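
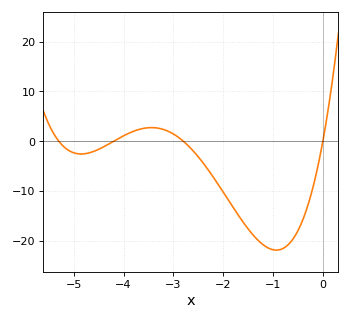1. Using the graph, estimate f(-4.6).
-2.04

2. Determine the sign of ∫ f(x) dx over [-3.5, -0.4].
negative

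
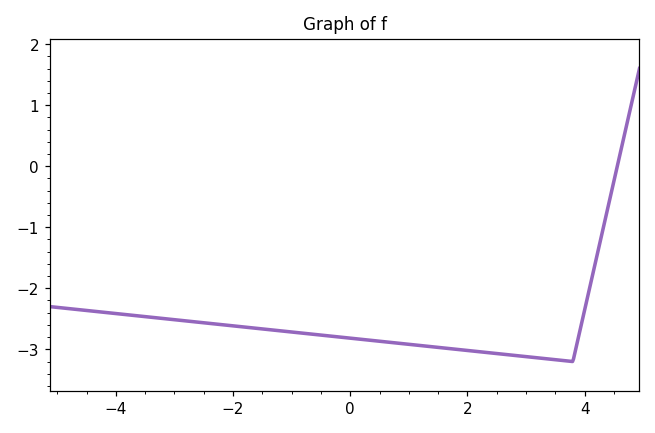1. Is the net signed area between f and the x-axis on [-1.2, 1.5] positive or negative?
negative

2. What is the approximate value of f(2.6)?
-3.1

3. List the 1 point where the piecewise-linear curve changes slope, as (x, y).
(3.8, -3.2)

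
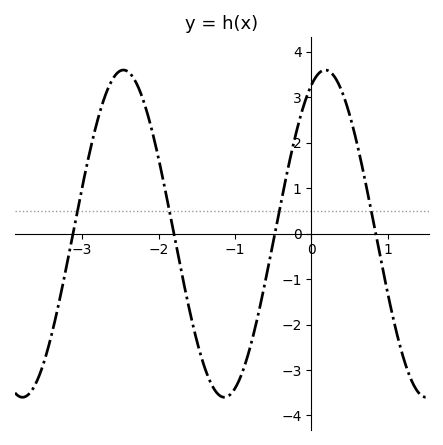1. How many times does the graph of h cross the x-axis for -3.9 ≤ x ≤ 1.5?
4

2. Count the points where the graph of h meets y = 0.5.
4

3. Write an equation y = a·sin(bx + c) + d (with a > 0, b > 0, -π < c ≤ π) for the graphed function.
y = 3.6sin(2.4x + 1.1) + 0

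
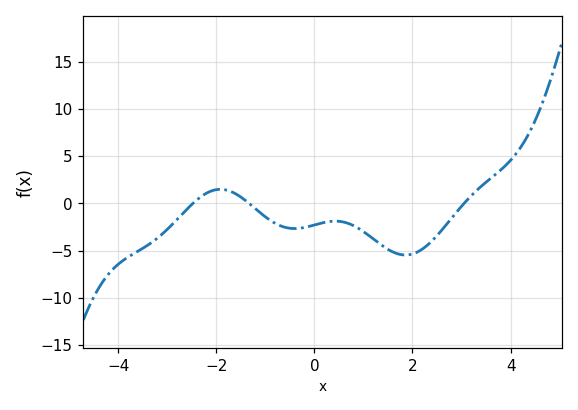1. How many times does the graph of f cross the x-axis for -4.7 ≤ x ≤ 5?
3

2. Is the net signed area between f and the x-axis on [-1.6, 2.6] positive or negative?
negative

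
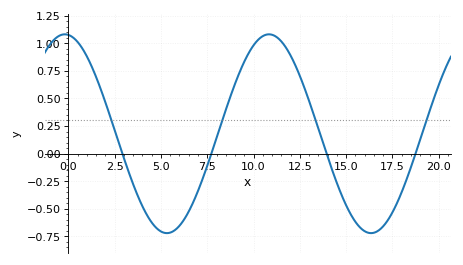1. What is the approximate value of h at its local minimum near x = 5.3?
-0.72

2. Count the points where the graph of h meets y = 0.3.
4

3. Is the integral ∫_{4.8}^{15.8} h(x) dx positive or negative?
positive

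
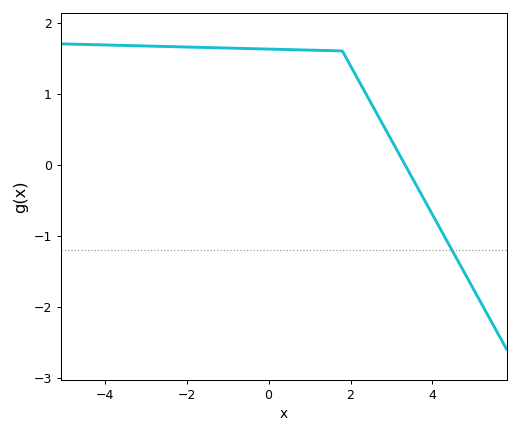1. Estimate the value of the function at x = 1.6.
1.6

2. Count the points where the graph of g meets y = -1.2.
1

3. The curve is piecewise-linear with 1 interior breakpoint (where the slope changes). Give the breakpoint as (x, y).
(1.8, 1.6)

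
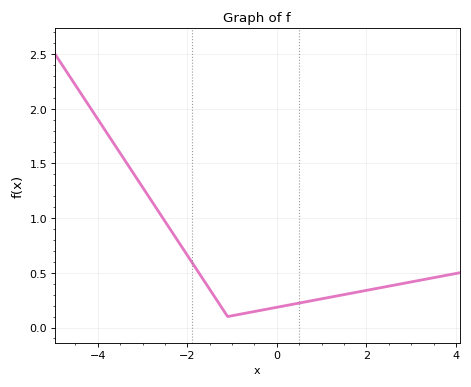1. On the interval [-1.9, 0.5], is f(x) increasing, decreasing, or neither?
neither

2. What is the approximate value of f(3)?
0.417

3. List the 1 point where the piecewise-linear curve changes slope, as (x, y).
(-1.1, 0.1)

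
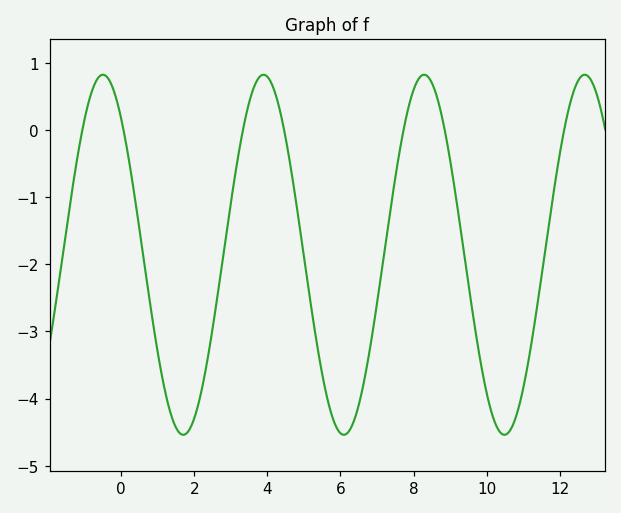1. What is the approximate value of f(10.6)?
-4.51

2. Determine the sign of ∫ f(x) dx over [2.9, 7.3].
negative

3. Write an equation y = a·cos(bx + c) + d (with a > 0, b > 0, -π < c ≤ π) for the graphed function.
y = 2.68cos(1.43x + 0.712) - 1.86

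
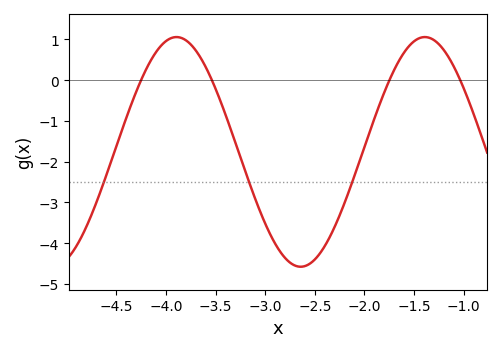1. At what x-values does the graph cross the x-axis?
-4.25, -3.54, -1.75, -1.03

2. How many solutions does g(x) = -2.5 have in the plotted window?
3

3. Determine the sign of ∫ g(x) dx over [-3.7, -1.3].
negative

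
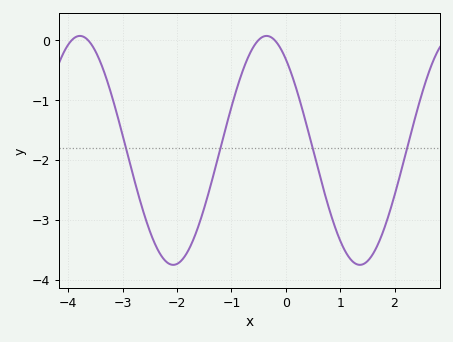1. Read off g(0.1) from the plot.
-0.554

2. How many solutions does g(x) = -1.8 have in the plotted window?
4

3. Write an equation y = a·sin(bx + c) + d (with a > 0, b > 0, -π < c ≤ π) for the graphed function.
y = 1.91sin(1.83x + 2.22) - 1.84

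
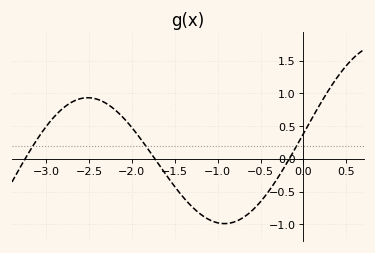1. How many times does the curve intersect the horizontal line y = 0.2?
3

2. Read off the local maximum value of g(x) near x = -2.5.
0.95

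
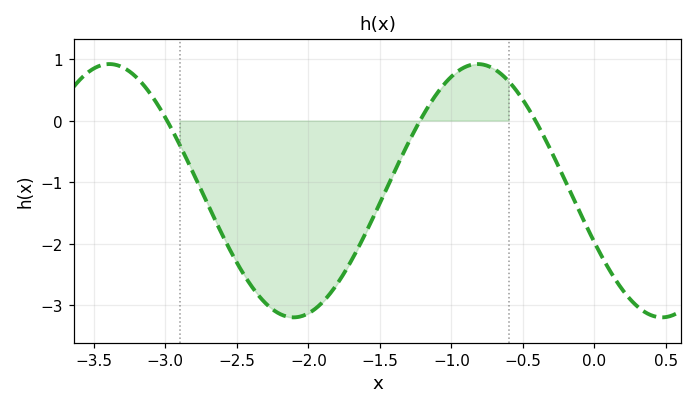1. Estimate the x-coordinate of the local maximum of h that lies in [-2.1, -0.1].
-0.8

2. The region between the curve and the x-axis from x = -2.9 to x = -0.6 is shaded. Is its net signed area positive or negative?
negative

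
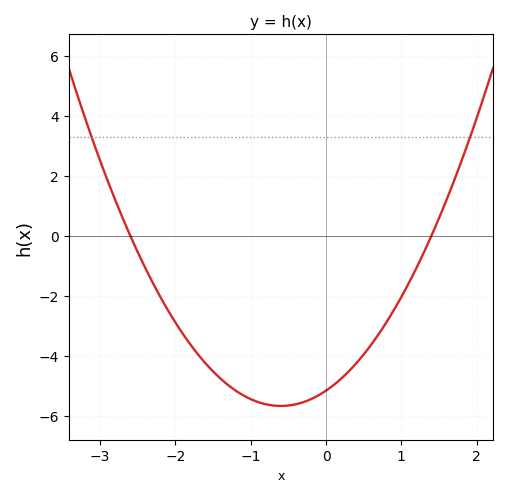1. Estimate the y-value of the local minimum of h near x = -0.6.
-5.68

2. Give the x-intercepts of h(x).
-2.6, 1.4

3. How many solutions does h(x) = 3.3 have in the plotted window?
2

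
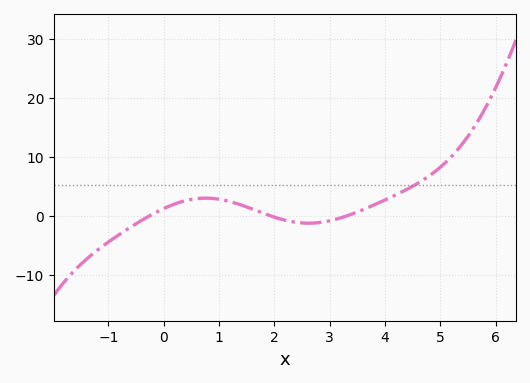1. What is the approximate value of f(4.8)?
7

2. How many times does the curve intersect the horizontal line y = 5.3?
1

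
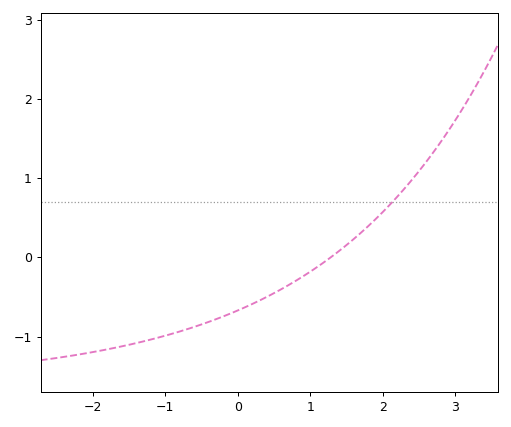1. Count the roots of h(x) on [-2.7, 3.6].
1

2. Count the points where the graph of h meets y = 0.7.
1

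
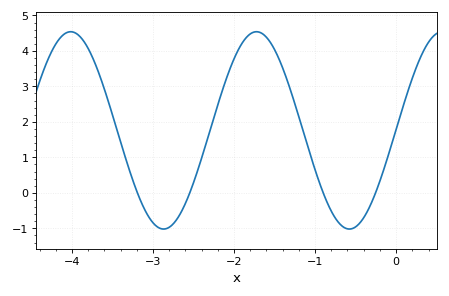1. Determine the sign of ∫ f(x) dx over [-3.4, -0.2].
positive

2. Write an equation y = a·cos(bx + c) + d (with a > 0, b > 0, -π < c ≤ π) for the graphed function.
y = 2.78cos(2.74x - 1.56) + 1.76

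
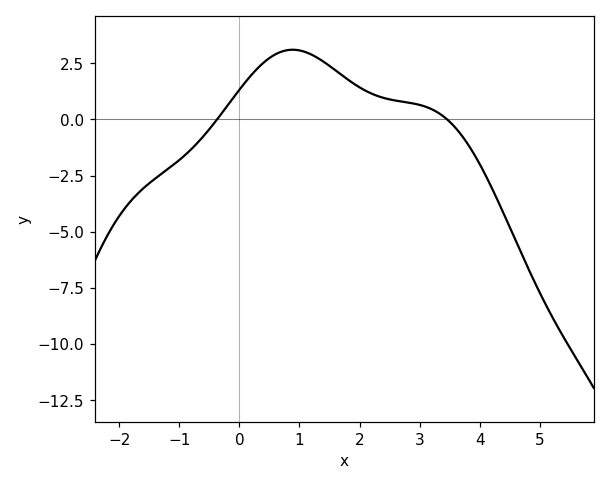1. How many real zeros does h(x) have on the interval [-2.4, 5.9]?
2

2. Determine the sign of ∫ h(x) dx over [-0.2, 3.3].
positive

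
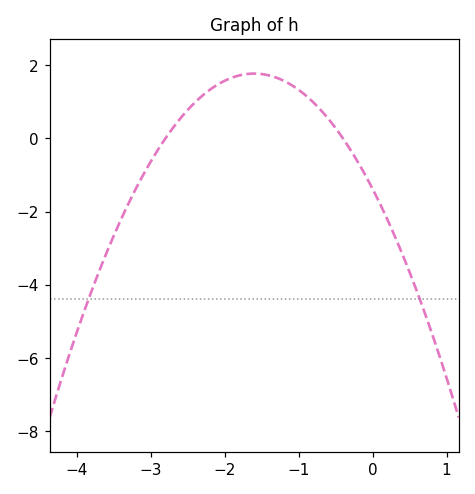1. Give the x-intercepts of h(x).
-2.8, -0.4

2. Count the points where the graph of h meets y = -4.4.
2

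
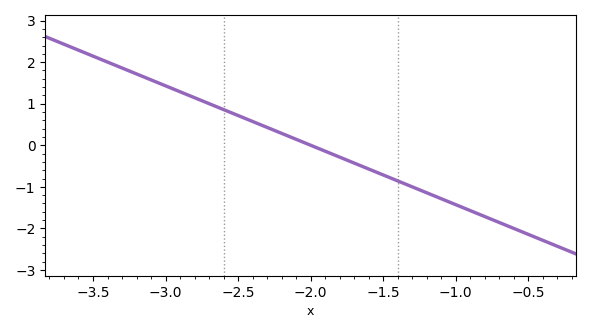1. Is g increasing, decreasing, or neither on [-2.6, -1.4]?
decreasing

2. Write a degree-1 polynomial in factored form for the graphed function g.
y = -1.43(x + 2)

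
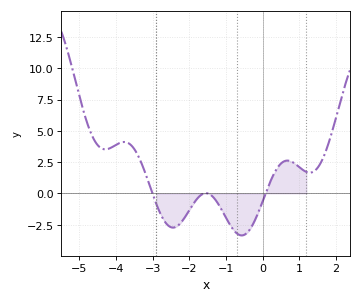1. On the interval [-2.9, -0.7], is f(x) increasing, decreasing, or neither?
neither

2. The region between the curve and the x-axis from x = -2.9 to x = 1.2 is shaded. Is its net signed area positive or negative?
negative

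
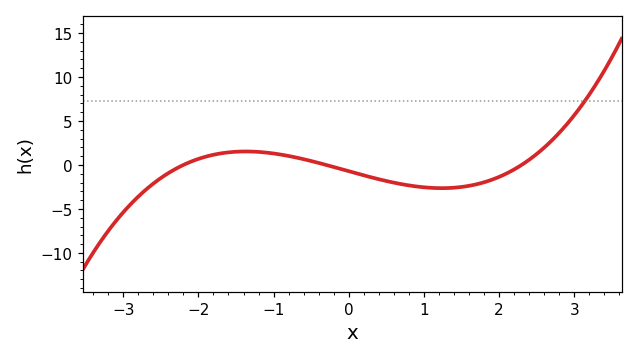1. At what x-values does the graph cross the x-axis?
-2.2, -0.3, 2.3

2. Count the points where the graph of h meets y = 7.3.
1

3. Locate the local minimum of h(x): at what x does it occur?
1.24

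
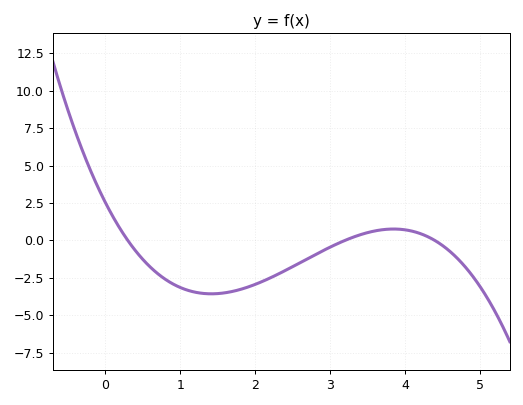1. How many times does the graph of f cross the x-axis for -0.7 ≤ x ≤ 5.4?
3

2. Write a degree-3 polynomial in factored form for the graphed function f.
y = -0.6(x - 0.3)(x - 3.2)(x - 4.4)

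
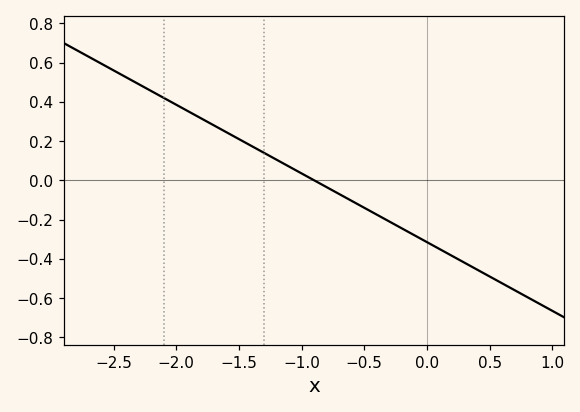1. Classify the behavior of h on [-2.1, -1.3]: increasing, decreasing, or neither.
decreasing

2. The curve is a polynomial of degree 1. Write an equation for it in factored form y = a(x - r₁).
y = -0.35(x + 0.9)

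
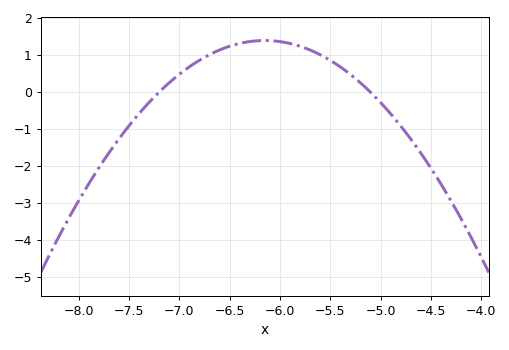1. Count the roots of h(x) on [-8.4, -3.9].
2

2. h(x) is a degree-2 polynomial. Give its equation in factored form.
y = -1.27(x + 7.2)(x + 5.1)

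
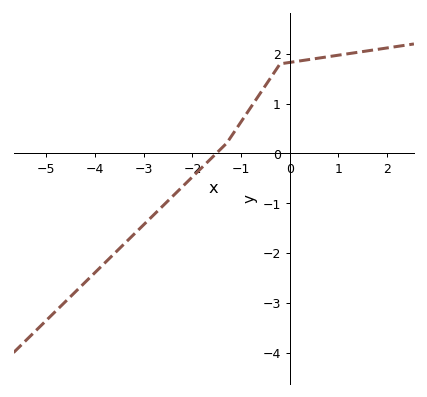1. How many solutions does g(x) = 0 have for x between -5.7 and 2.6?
1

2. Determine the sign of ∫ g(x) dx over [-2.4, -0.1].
positive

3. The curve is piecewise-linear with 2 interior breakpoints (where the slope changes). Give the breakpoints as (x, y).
(-1.3, 0.2); (-0.2, 1.8)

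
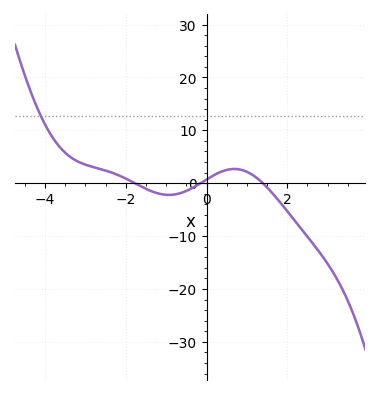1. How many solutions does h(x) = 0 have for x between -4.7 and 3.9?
3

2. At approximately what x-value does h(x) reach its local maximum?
0.686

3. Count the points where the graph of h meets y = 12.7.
1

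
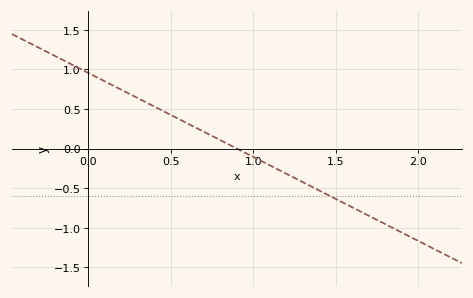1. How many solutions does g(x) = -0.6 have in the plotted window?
1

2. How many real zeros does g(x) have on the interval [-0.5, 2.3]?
1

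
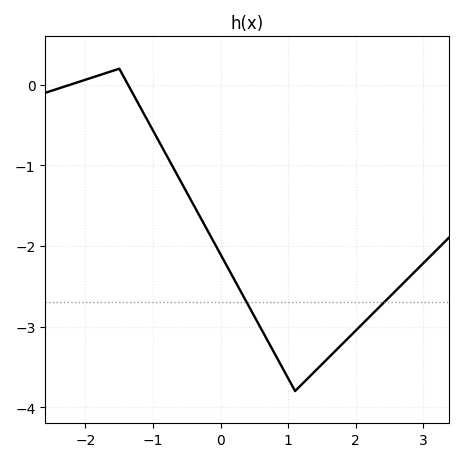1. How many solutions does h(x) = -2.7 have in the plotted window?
2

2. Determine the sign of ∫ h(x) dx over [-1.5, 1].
negative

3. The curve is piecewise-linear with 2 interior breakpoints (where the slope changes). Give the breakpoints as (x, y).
(-1.5, 0.2); (1.1, -3.8)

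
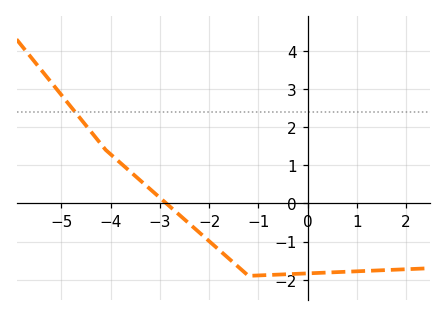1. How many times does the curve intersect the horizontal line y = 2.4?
1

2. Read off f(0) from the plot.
-1.84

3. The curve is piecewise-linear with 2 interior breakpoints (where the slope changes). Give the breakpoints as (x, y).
(-4.1, 1.4); (-1.2, -1.9)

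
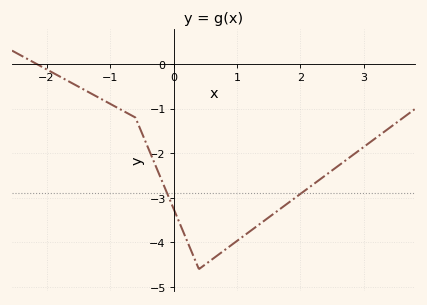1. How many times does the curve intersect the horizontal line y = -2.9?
2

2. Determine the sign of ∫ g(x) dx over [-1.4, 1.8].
negative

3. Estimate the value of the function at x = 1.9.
-3.02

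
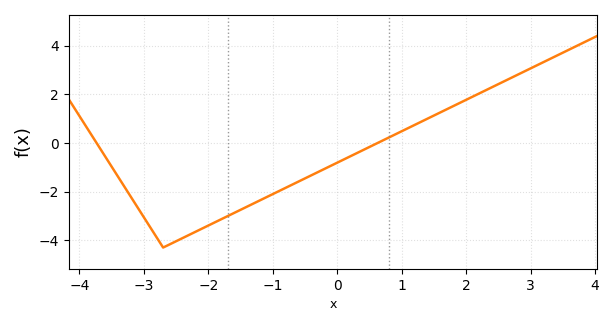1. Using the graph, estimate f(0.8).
0.2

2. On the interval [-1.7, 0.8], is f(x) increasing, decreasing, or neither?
increasing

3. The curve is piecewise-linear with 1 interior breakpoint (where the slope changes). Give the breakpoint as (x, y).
(-2.7, -4.3)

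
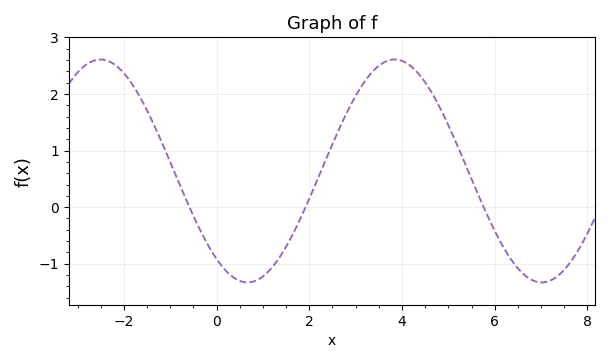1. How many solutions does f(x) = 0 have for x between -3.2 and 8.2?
3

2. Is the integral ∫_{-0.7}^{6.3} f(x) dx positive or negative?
positive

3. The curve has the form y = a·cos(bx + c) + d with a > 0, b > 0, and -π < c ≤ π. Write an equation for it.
y = 1.97cos(0.99x + 2.5) + 0.64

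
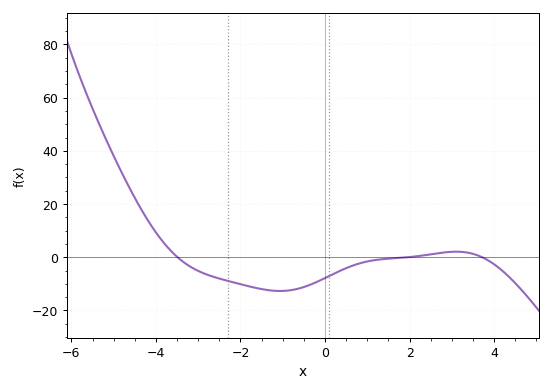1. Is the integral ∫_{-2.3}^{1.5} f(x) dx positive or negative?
negative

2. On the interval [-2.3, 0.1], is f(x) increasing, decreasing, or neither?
neither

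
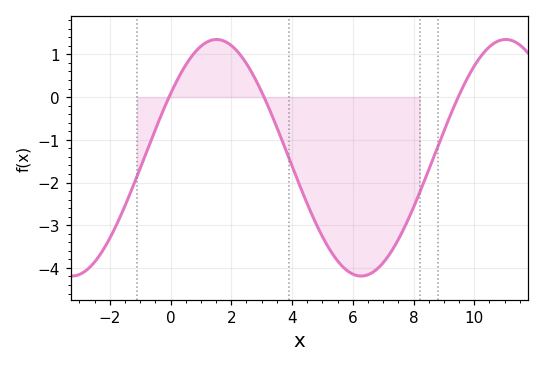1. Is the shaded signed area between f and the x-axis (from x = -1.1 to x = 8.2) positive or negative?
negative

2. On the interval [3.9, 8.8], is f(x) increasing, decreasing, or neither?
neither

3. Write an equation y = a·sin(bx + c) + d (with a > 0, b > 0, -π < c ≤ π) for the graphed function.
y = 2.77sin(0.66x + 0.57) - 1.42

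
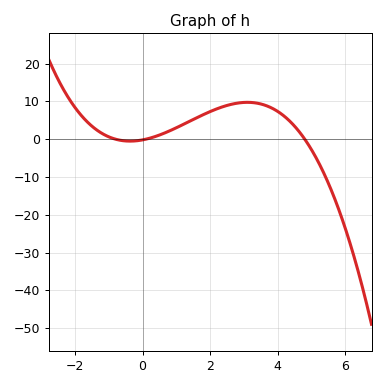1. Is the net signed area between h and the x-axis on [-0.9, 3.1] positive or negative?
positive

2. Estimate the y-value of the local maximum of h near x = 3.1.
10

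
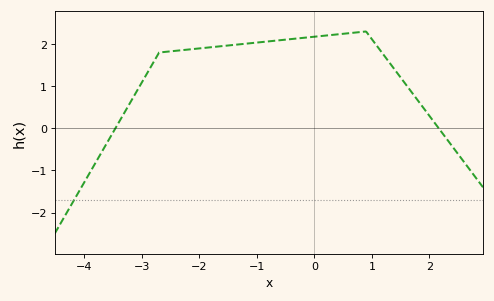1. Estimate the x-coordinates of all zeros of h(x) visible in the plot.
-3.46, 2.16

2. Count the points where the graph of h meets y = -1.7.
1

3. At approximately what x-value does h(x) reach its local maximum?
0.9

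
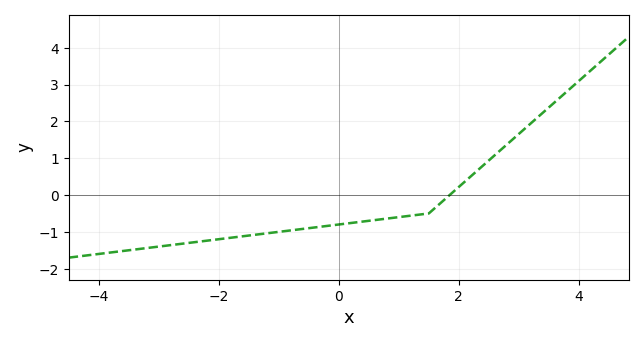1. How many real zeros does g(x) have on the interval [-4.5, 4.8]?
1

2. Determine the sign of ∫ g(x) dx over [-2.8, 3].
negative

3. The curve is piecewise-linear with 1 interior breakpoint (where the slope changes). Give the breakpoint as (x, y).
(1.5, -0.5)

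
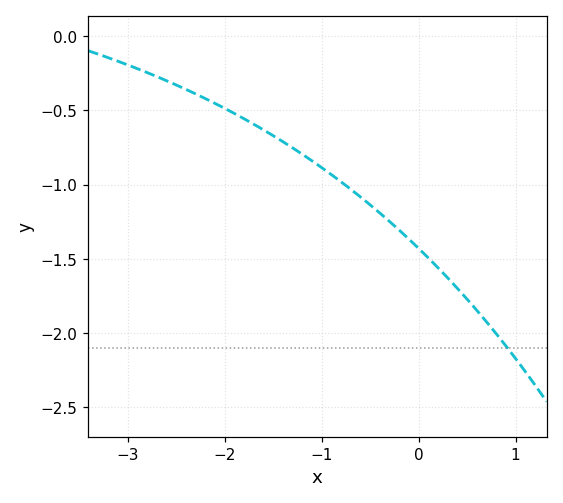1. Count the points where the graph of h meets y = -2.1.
1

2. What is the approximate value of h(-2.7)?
-0.273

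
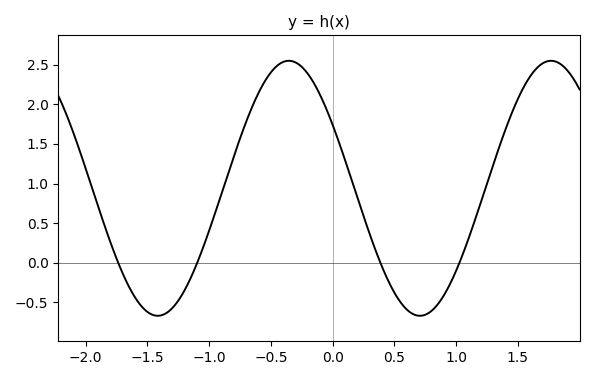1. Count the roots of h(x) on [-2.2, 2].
4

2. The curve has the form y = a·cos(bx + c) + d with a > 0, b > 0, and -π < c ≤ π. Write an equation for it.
y = 1.61cos(2.96x + 1.05) + 0.94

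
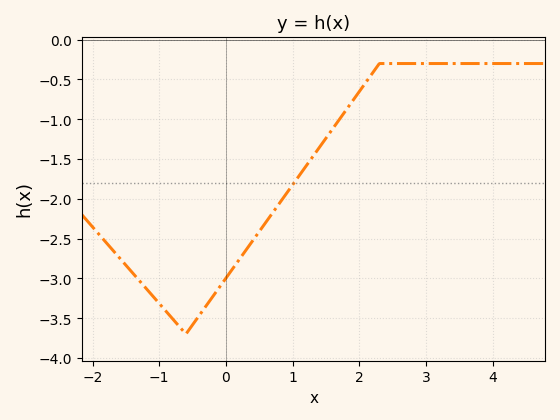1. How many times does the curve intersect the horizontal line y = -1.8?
1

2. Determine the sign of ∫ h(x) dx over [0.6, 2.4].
negative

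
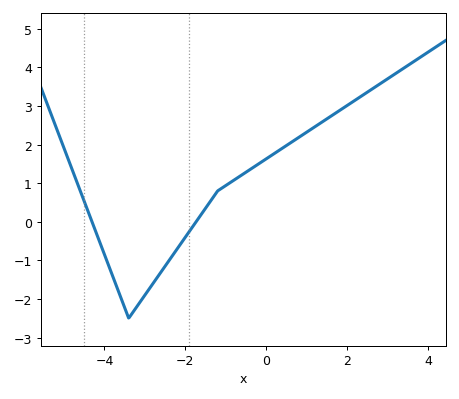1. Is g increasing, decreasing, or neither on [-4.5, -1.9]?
neither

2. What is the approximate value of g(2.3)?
3.2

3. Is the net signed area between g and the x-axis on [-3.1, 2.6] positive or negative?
positive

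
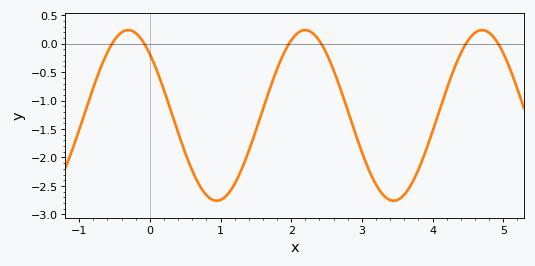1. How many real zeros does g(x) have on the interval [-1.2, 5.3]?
6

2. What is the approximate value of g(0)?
-0.182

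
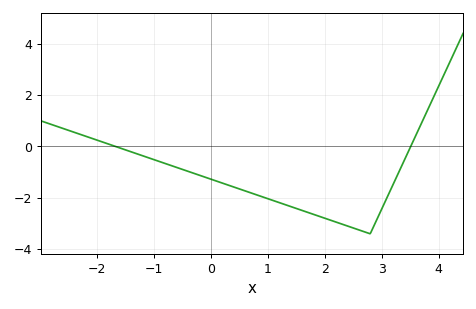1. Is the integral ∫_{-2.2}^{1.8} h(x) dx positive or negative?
negative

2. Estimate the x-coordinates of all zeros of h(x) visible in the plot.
-1.67, 3.51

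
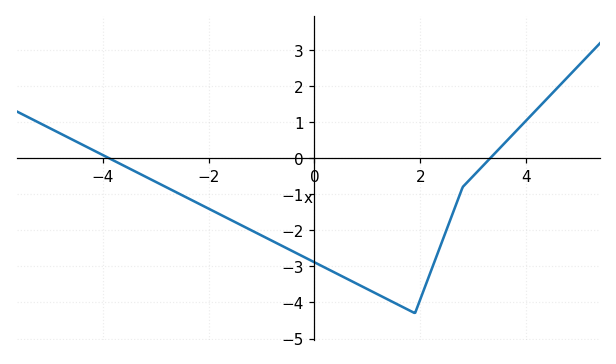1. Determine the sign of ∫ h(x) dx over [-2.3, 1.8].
negative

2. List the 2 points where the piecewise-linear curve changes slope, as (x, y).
(1.9, -4.3); (2.8, -0.8)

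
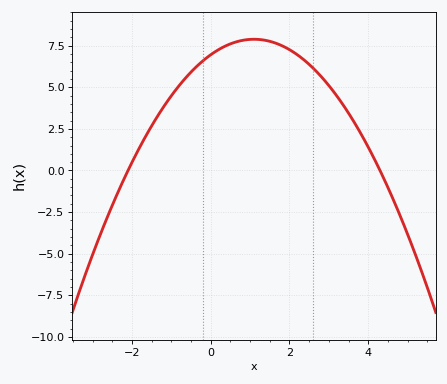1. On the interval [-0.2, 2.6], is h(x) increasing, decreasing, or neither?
neither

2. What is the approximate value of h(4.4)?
-0.501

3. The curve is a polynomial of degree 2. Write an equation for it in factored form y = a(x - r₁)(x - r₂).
y = -0.77(x + 2.1)(x - 4.3)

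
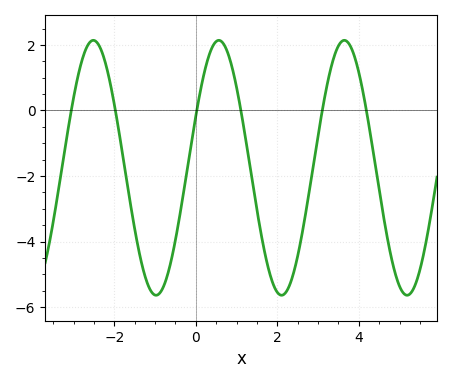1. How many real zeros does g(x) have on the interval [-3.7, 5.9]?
6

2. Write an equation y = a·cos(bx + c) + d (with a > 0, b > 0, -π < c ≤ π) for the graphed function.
y = 3.89cos(2x - 1.1) - 1.75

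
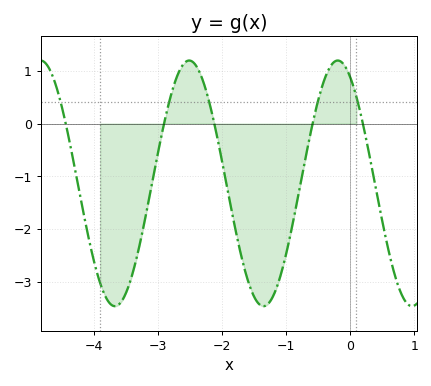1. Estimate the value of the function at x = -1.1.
-2.9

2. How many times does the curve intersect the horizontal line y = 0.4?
5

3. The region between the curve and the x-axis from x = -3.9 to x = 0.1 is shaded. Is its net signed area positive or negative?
negative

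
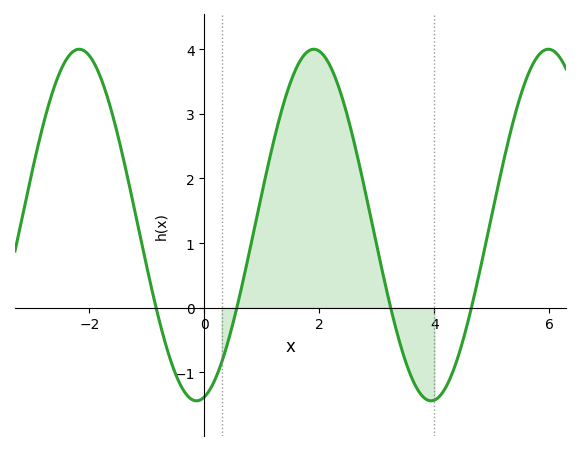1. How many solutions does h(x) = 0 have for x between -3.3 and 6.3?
4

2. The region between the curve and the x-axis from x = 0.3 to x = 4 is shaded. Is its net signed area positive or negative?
positive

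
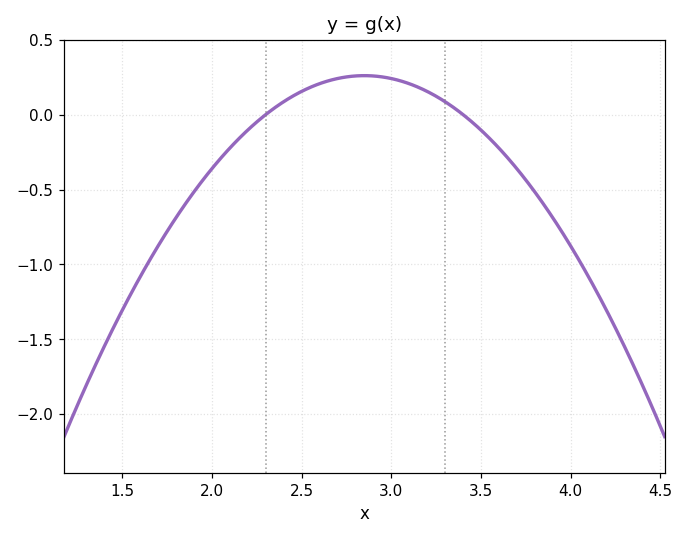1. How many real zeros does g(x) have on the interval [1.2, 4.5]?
2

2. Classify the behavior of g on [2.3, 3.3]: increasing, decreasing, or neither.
neither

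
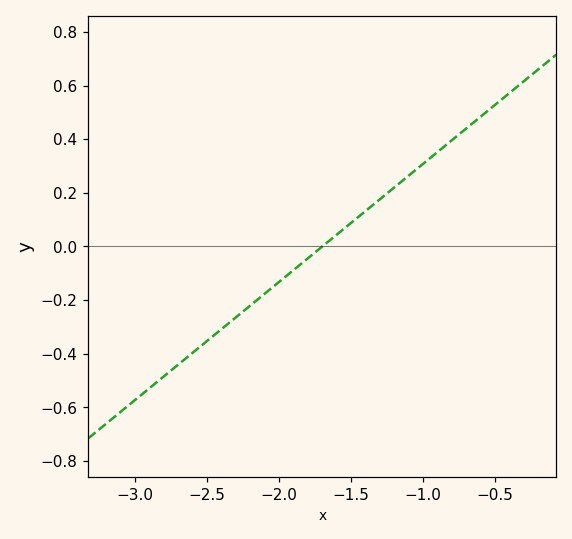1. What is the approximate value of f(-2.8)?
-0.484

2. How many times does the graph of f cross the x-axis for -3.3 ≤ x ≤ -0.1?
1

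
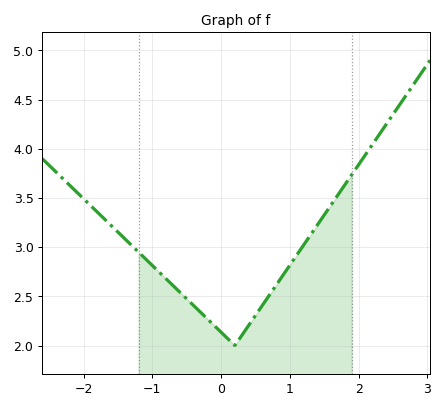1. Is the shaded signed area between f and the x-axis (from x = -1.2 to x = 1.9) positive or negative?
positive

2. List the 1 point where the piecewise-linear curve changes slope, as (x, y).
(0.2, 2)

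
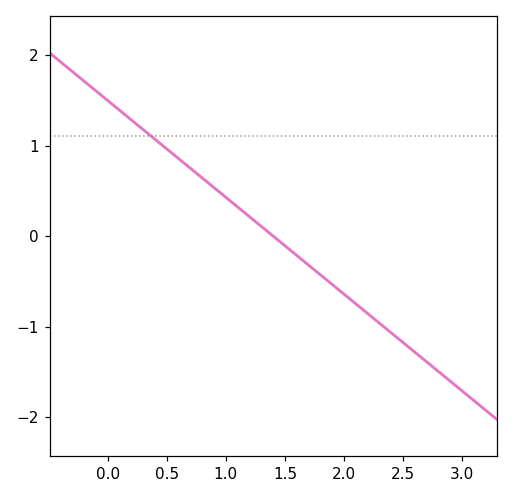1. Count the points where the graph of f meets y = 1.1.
1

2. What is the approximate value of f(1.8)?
-0.4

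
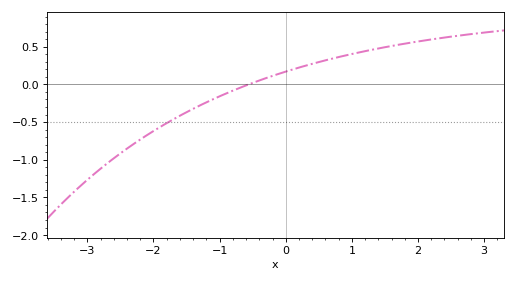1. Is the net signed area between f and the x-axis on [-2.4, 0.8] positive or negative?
negative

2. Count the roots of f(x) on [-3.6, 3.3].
1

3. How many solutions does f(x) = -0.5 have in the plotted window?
1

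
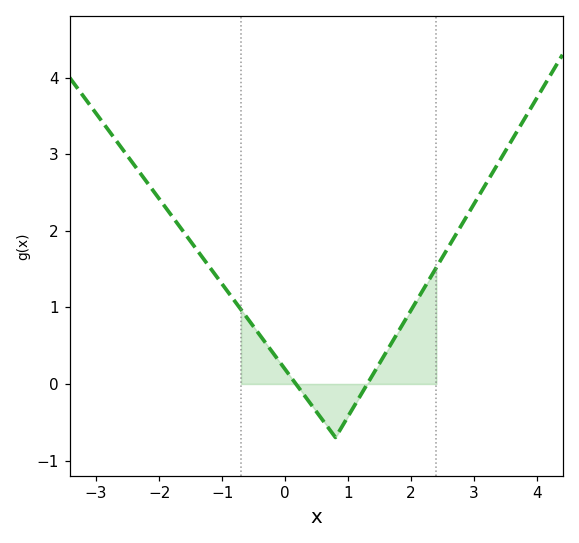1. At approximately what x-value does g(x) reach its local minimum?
0.801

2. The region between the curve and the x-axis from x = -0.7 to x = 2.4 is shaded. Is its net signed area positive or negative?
positive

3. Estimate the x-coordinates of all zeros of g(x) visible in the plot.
0.172, 1.3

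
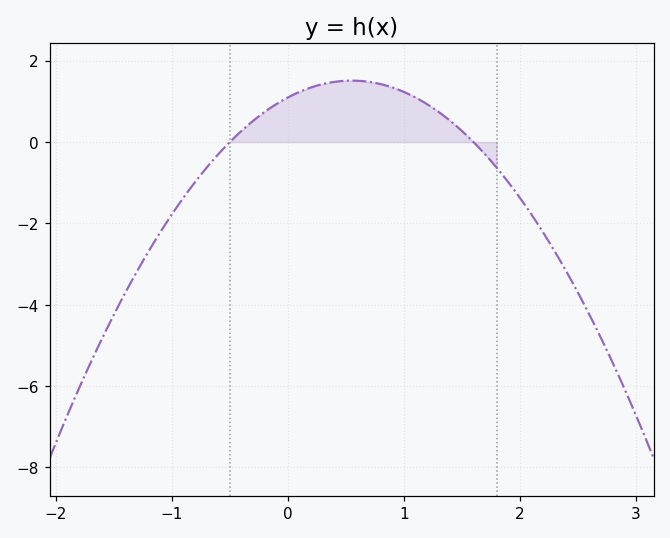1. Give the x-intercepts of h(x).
-0.5, 1.6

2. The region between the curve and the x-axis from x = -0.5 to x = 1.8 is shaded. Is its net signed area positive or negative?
positive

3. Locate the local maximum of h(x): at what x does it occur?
0.6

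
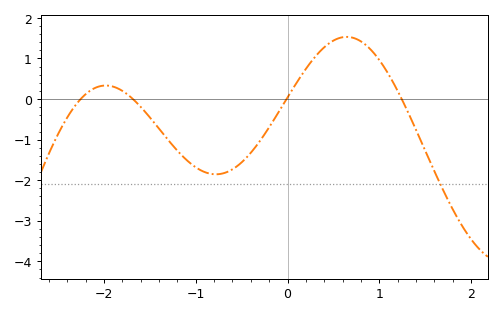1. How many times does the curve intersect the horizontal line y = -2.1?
1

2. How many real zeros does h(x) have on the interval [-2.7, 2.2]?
4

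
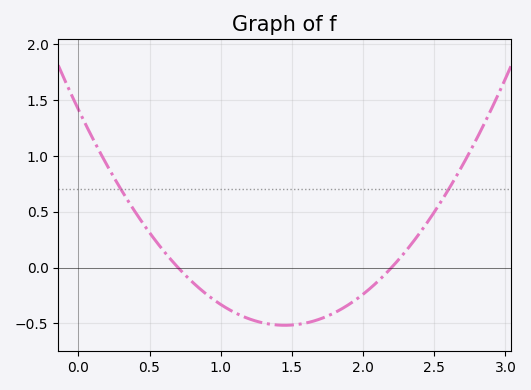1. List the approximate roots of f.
0.7, 2.2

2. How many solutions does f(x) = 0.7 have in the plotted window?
2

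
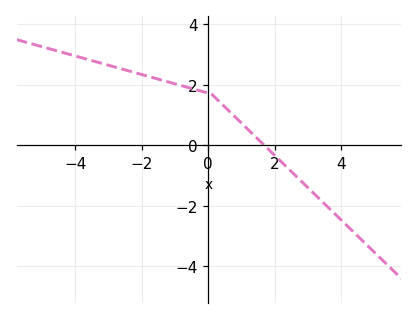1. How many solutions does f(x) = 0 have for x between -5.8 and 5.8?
1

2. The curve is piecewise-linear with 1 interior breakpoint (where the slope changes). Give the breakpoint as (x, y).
(0.1, 1.7)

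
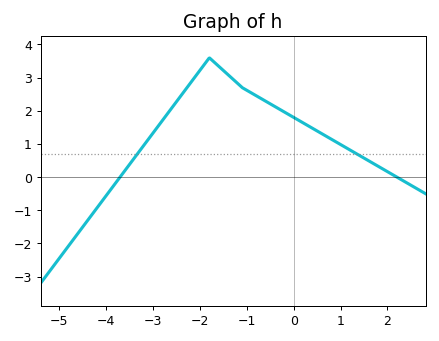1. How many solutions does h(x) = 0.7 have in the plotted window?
2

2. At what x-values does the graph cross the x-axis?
-3.71, 2.2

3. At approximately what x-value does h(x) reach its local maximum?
-1.8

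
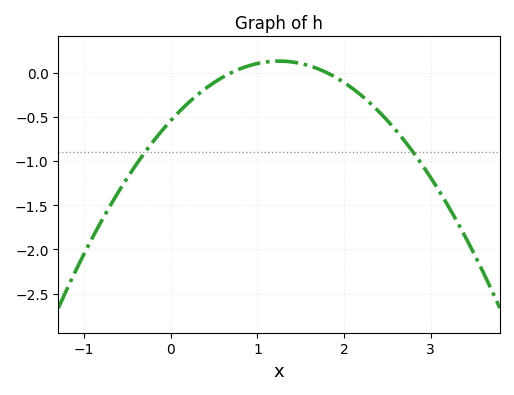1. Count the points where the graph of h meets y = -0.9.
2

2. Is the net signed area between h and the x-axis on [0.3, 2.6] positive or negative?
negative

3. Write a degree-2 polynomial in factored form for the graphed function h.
y = -0.43(x - 0.7)(x - 1.8)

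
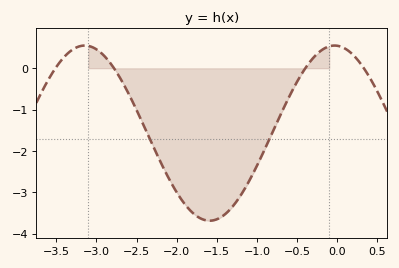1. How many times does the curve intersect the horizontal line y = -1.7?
2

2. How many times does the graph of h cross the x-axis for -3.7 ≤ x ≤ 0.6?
4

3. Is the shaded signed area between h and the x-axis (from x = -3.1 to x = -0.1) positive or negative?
negative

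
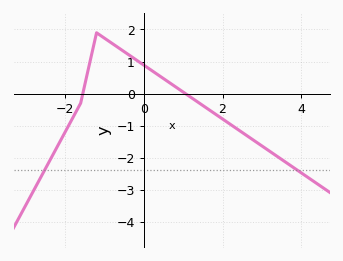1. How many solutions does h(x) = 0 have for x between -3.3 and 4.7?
2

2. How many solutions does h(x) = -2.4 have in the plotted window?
2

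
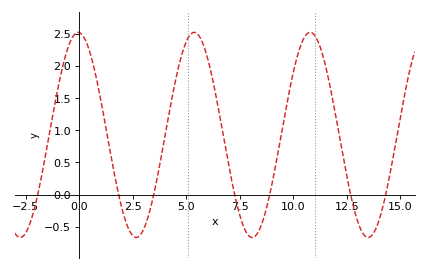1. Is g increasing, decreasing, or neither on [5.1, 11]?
neither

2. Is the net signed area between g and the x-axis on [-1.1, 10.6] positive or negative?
positive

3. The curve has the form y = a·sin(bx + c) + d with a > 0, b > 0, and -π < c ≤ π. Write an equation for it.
y = 1.6sin(1.16x + 1.62) + 0.93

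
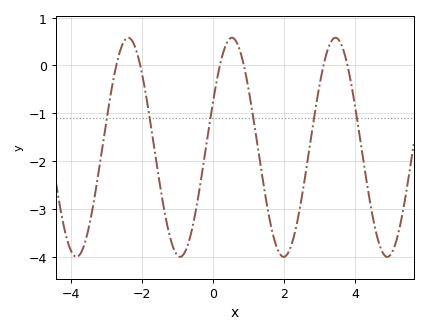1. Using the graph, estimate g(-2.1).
0.145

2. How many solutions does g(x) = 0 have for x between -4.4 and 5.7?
6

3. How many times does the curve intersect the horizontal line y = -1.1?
6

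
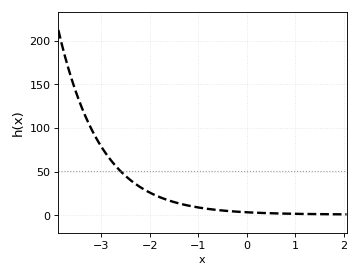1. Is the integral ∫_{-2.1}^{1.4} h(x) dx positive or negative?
positive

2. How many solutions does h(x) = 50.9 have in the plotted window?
1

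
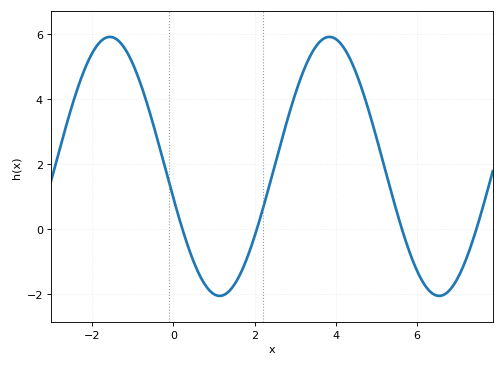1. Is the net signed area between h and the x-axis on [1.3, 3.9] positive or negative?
positive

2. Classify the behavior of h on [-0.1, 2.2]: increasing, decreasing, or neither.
neither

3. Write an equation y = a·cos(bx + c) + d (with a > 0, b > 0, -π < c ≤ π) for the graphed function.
y = 3.98cos(1.2x + 1.8) + 1.92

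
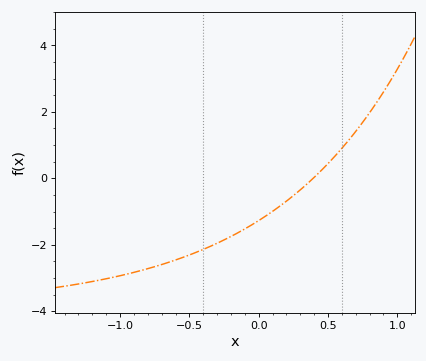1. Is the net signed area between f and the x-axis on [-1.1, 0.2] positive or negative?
negative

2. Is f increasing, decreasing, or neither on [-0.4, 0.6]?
increasing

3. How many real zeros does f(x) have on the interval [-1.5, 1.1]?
1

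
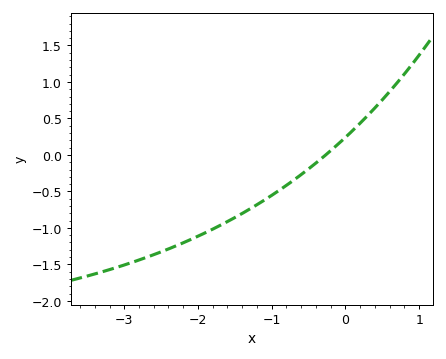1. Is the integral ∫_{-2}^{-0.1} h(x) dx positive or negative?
negative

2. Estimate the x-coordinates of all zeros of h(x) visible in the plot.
-0.3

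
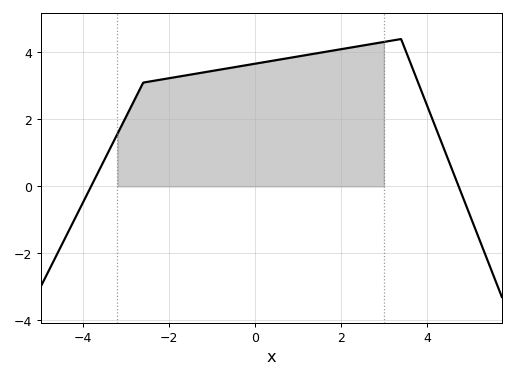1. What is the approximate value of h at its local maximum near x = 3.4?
4.4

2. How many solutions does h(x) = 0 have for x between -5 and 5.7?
2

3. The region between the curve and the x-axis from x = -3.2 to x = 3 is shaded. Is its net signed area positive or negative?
positive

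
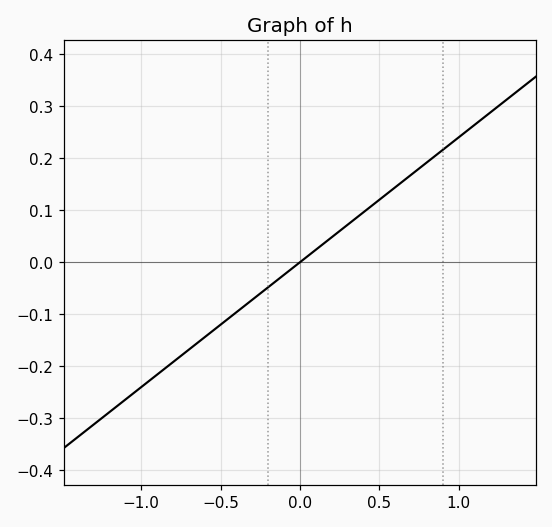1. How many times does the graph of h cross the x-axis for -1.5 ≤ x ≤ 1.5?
1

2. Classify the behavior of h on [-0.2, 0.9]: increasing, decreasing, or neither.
increasing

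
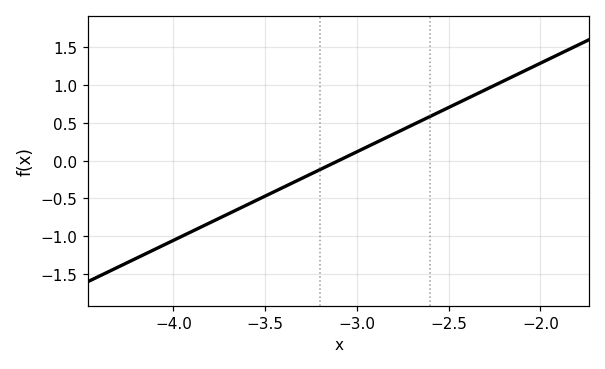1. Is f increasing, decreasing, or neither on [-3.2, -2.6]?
increasing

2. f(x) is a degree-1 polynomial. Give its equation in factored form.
y = 1.17(x + 3.1)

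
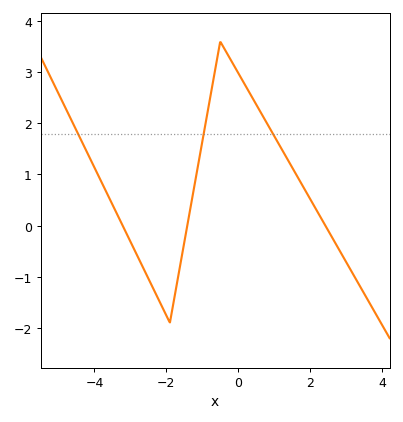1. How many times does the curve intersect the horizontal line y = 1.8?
3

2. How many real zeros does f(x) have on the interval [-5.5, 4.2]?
3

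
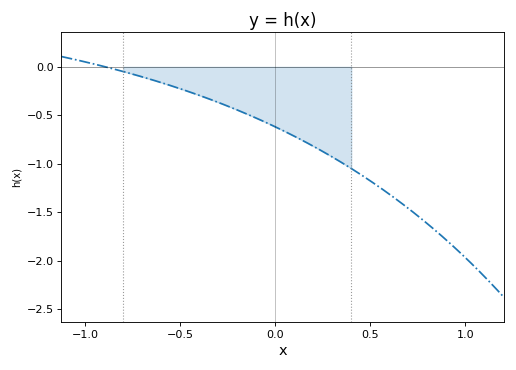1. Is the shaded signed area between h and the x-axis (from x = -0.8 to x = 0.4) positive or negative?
negative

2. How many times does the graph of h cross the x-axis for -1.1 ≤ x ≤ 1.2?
1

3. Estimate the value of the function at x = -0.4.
-0.3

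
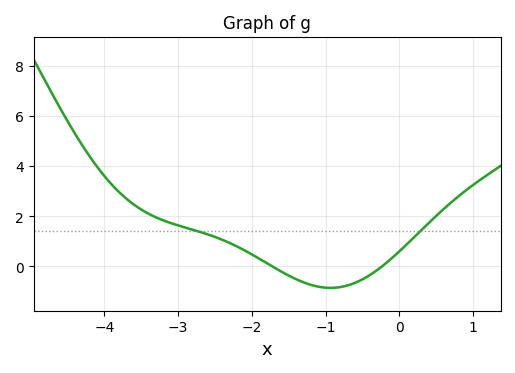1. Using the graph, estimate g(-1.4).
-0.512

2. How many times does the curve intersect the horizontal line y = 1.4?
2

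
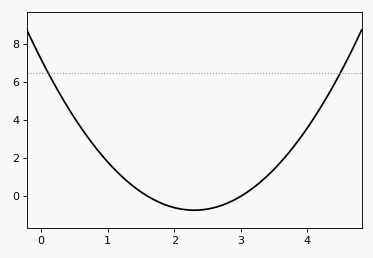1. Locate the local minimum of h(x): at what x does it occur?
2.3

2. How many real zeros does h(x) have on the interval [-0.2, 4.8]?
2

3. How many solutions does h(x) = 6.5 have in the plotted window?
2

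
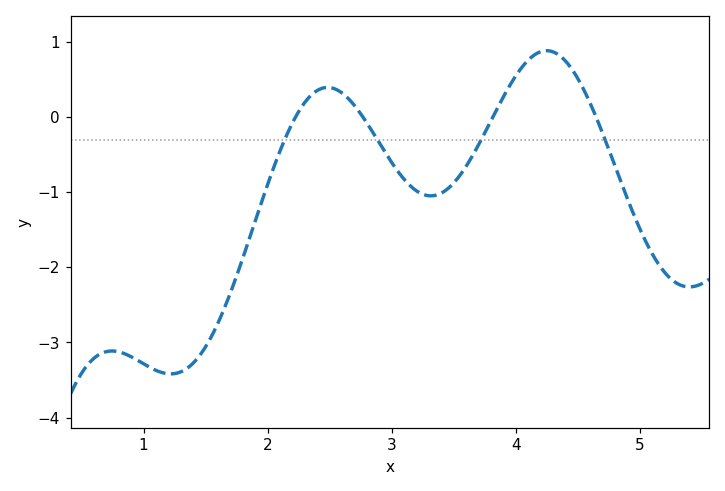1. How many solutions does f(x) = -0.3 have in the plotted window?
4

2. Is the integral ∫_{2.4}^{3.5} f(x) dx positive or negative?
negative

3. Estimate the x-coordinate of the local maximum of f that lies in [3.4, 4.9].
4.2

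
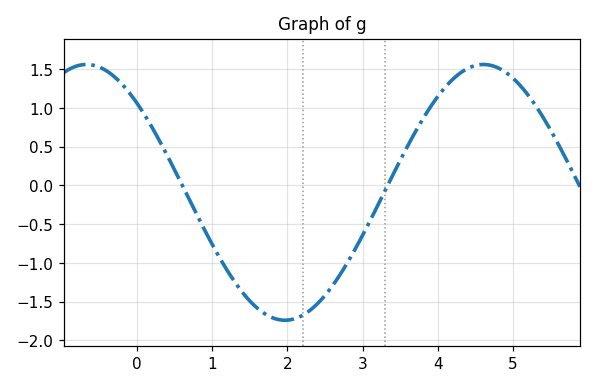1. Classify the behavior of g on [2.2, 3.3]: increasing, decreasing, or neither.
increasing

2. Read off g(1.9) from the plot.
-1.75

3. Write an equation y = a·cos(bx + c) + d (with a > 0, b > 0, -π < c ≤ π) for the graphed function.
y = 1.65cos(1.2x + 0.8) - 0.09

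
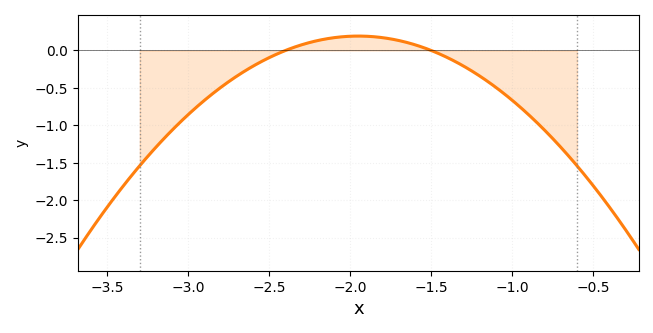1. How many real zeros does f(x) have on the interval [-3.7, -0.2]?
2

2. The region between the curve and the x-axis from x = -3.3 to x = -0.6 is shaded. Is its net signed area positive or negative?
negative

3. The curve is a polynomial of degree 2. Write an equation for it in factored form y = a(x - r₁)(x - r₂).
y = -0.95(x + 2.4)(x + 1.5)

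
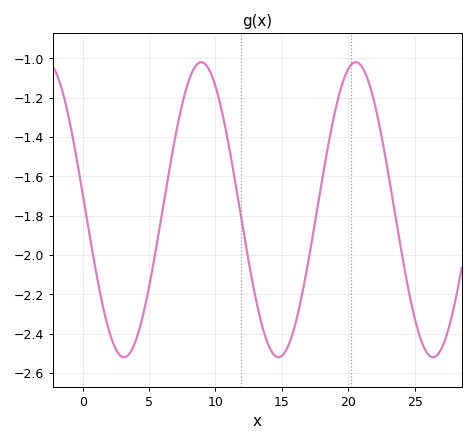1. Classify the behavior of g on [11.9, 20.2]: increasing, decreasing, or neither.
neither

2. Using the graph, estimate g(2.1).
-2.41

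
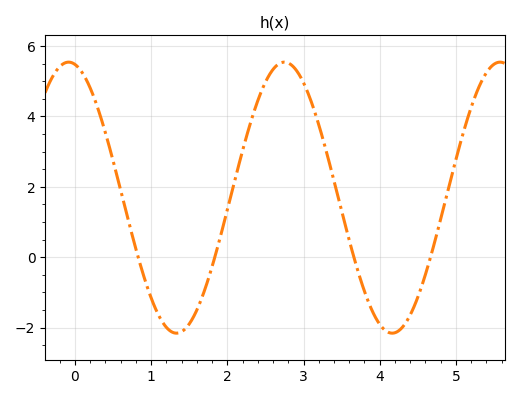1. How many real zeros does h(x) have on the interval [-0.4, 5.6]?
4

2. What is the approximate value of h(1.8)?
-0.2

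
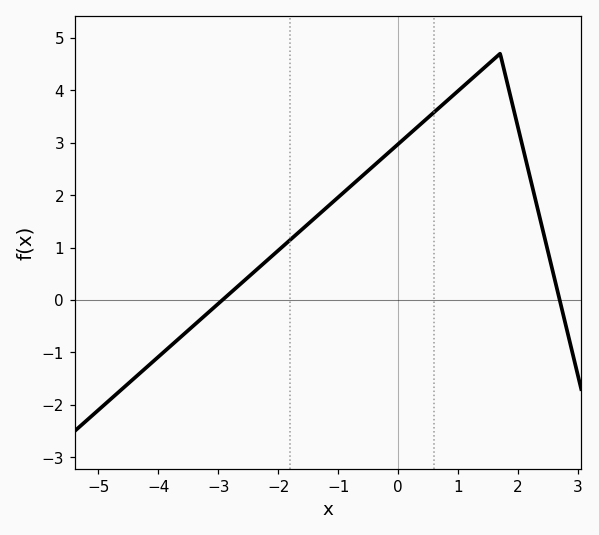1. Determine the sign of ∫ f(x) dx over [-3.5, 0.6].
positive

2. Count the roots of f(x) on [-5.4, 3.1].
2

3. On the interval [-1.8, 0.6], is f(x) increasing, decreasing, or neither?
increasing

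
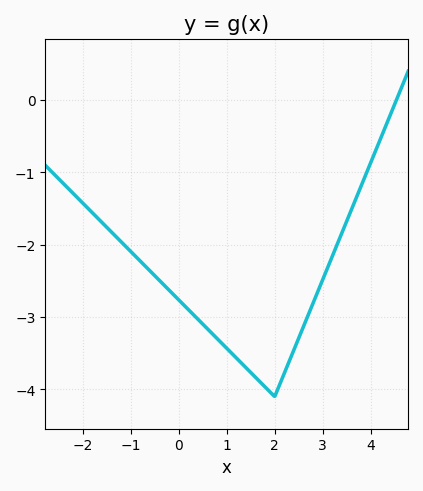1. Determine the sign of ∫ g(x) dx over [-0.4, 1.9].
negative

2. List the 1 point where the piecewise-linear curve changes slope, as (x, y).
(2, -4.1)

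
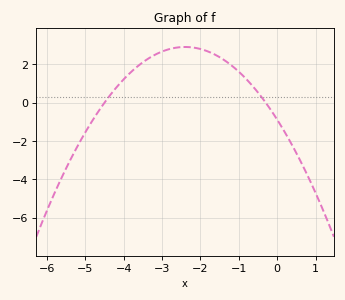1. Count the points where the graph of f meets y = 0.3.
2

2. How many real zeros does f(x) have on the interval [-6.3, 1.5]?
2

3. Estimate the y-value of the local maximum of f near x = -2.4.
3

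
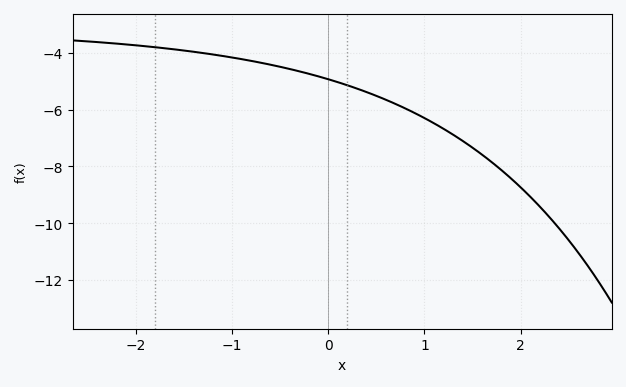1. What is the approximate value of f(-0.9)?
-4.2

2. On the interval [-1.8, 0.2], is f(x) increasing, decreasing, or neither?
decreasing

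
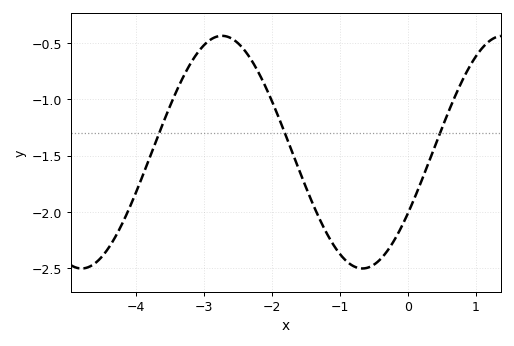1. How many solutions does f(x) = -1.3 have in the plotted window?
3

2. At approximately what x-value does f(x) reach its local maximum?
-2.73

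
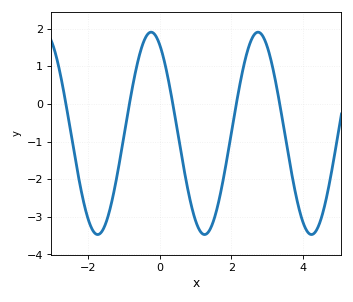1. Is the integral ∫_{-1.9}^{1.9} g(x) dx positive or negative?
negative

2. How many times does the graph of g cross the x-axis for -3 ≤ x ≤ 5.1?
5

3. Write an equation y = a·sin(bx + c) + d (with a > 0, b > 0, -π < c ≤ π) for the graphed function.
y = 2.69sin(2.11x + 2.07) - 0.78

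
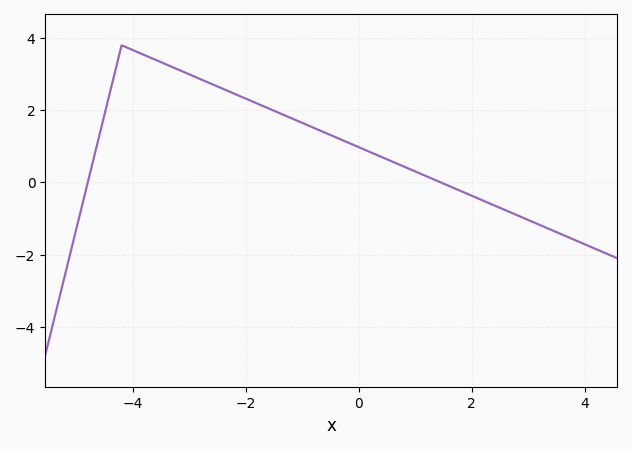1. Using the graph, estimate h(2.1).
-0.4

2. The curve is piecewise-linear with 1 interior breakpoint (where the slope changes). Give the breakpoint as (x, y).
(-4.2, 3.8)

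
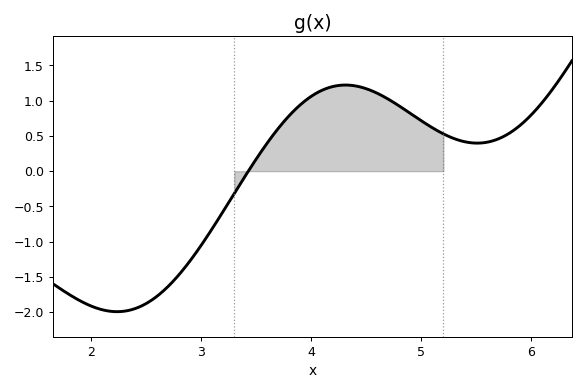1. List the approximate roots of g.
3.43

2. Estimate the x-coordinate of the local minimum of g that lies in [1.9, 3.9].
2.24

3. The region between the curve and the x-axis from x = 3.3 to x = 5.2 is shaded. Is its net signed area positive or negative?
positive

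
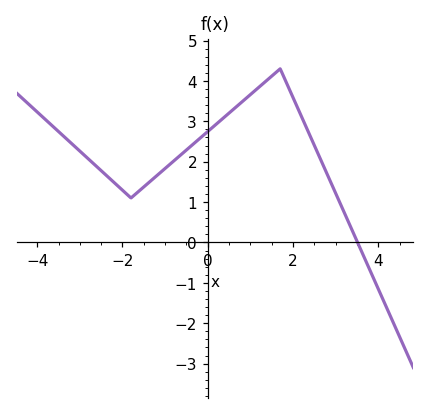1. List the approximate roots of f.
3.51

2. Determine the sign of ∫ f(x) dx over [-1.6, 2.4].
positive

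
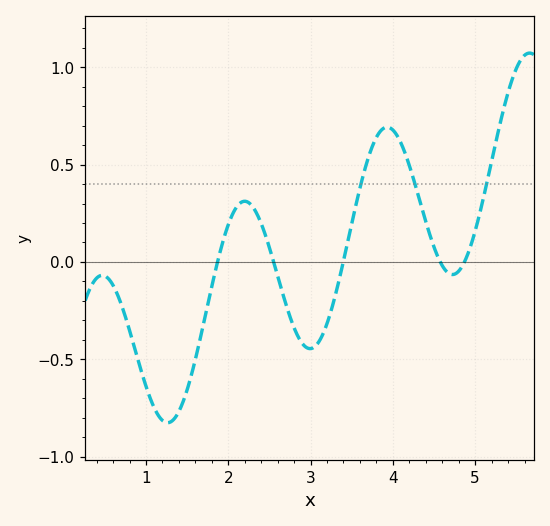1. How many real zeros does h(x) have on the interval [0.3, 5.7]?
5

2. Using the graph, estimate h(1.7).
-0.317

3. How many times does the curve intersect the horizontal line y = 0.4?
3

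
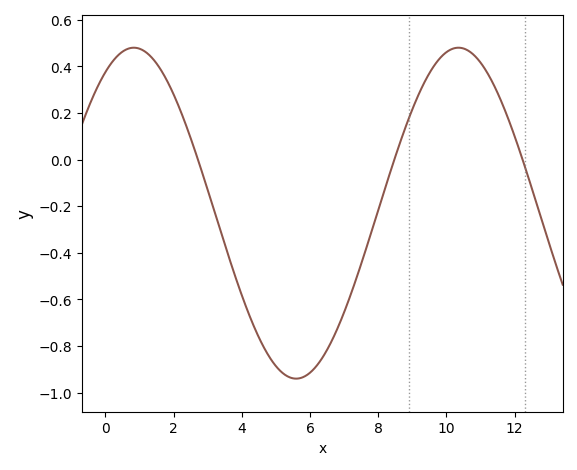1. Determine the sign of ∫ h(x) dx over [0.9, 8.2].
negative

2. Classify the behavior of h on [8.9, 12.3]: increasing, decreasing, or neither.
neither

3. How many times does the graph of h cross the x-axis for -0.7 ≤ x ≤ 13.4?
3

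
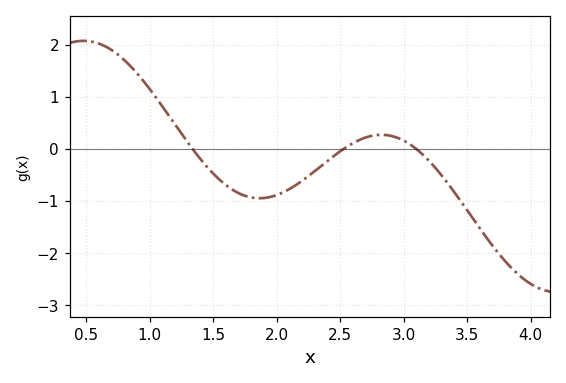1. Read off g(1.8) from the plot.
-0.9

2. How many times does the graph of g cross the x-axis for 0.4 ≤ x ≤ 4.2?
3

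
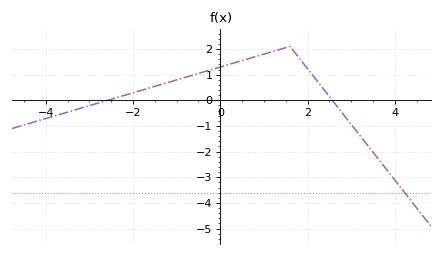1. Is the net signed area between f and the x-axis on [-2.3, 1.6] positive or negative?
positive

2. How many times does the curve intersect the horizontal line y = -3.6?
1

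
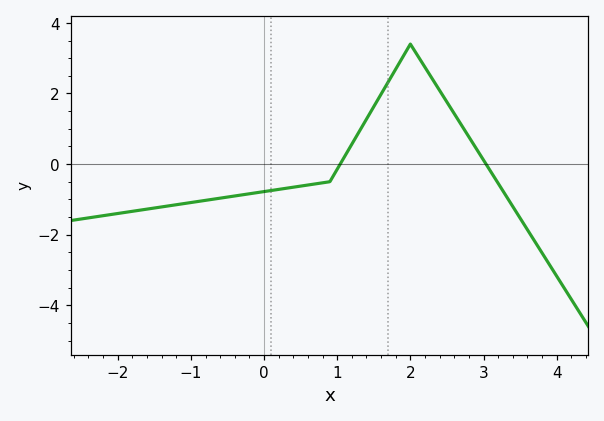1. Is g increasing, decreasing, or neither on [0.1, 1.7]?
increasing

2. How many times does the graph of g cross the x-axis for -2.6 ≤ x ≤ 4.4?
2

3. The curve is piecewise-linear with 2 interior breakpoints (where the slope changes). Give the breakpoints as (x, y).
(0.9, -0.5); (2, 3.4)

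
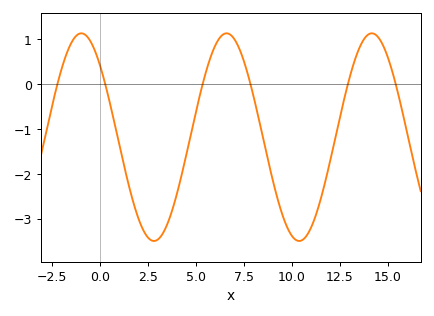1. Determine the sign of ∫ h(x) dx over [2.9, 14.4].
negative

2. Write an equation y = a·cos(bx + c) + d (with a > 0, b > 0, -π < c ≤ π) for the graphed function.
y = 2.31cos(0.83x + 0.8) - 1.19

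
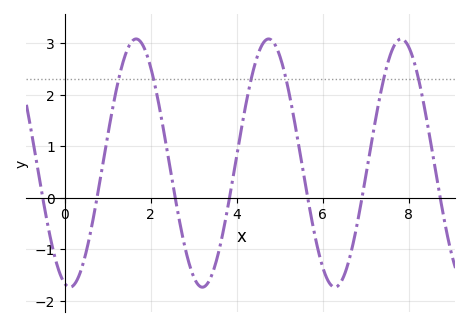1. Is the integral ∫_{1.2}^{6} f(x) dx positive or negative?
positive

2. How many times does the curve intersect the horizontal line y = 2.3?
6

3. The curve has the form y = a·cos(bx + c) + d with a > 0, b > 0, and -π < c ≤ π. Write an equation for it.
y = 2.41cos(2.04x + 2.9) + 0.67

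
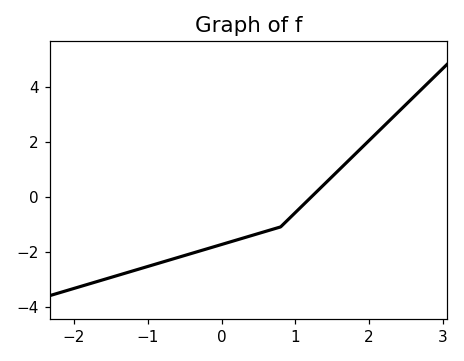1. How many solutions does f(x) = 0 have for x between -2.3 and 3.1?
1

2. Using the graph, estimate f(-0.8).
-2.4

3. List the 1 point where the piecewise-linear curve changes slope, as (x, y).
(0.8, -1.1)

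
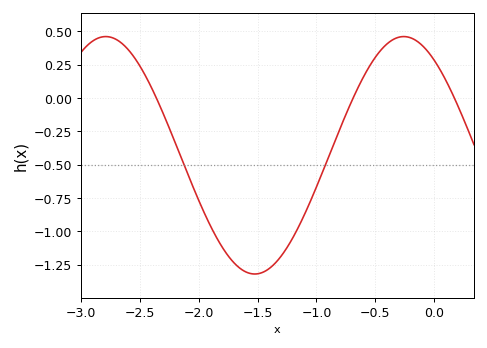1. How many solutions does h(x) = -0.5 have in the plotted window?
2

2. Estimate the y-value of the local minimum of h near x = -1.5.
-1.32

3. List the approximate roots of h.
-2.36, -0.688, 0.172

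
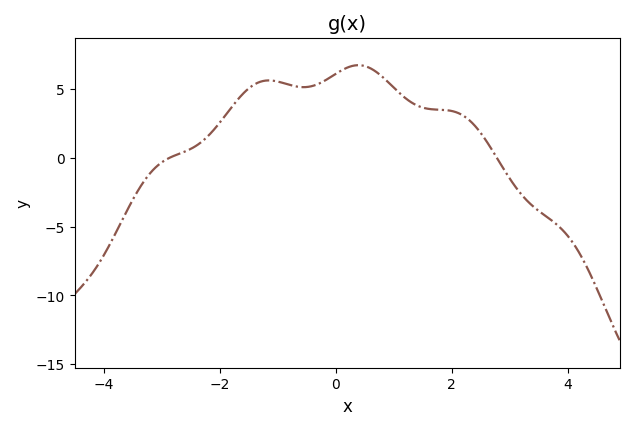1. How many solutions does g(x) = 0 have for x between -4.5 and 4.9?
2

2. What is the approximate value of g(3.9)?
-5.19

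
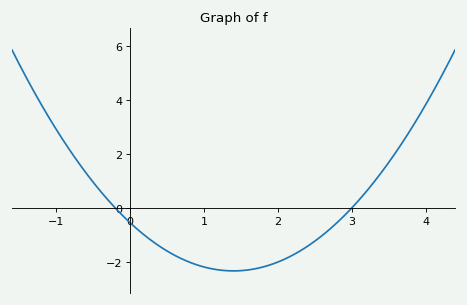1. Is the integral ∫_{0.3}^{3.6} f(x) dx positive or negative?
negative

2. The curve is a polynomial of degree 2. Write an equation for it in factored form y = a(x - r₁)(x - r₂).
y = 0.91(x + 0.2)(x - 3)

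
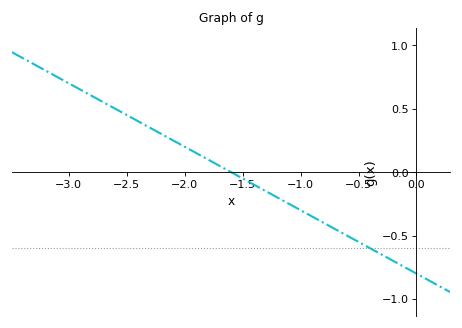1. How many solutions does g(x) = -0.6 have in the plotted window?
1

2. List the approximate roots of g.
-1.6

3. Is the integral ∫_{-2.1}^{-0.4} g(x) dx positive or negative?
negative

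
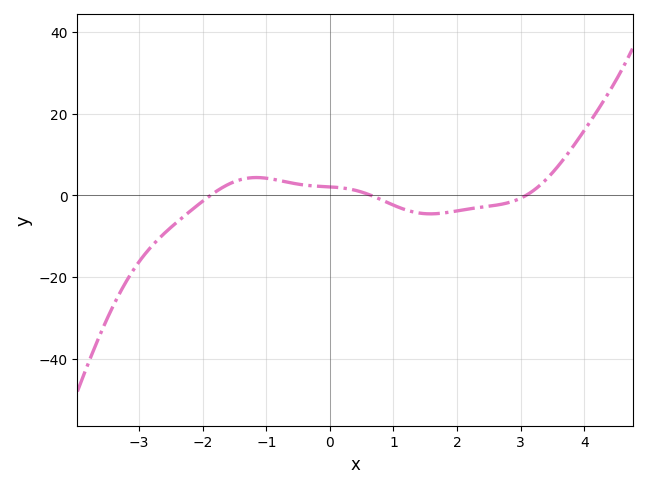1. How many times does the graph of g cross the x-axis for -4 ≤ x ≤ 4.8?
3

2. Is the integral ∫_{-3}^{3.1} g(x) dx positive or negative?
negative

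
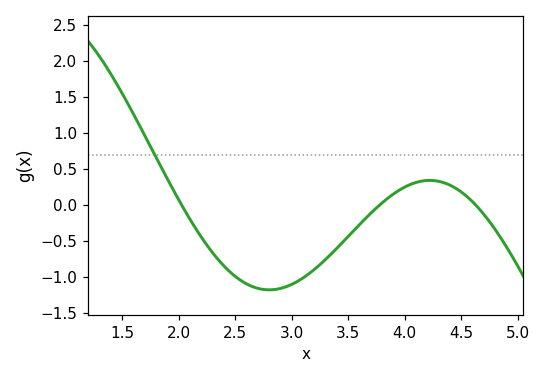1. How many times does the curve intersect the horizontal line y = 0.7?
1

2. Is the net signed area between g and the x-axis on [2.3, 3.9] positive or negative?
negative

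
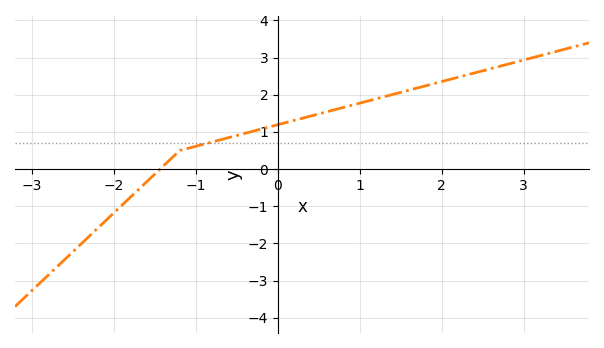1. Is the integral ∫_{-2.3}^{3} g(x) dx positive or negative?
positive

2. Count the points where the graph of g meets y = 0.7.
1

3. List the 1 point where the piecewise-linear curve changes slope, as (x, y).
(-1.2, 0.5)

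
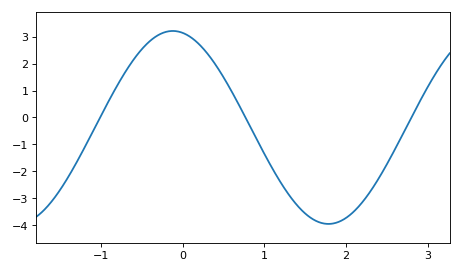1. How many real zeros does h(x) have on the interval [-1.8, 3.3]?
3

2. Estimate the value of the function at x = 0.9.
-0.775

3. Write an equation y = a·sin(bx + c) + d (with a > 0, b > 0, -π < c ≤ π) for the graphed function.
y = 3.58sin(1.65x + 1.77) - 0.37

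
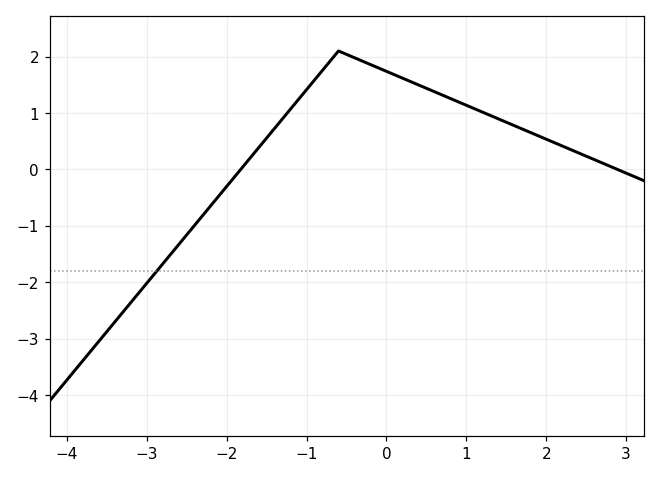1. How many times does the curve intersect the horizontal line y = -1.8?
1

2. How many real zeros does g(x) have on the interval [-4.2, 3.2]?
2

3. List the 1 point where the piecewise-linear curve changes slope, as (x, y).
(-0.6, 2.1)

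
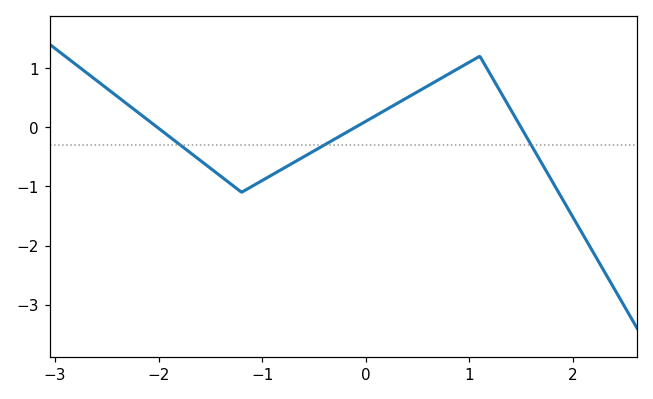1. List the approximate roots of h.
-2, -0.1, 1.5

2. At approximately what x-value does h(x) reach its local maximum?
1.1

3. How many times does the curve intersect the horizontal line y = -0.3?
3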